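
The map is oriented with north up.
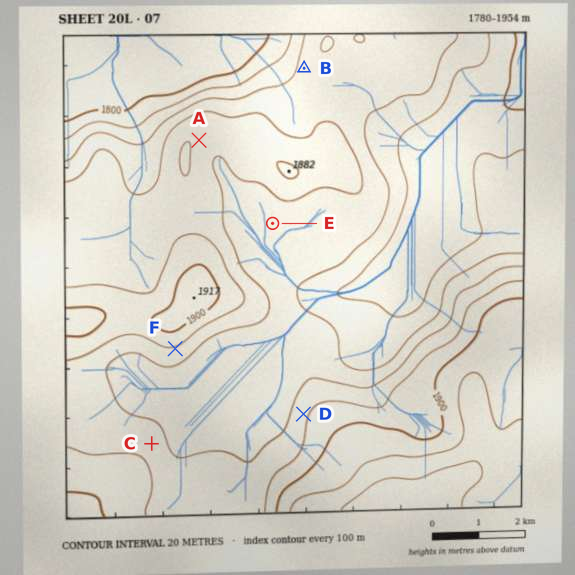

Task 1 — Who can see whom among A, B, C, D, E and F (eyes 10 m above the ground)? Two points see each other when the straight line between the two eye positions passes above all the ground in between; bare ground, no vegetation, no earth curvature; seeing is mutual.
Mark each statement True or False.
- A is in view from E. True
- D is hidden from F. False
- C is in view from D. True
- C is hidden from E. True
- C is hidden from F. False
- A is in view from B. True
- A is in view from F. False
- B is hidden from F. True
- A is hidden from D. False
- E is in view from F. False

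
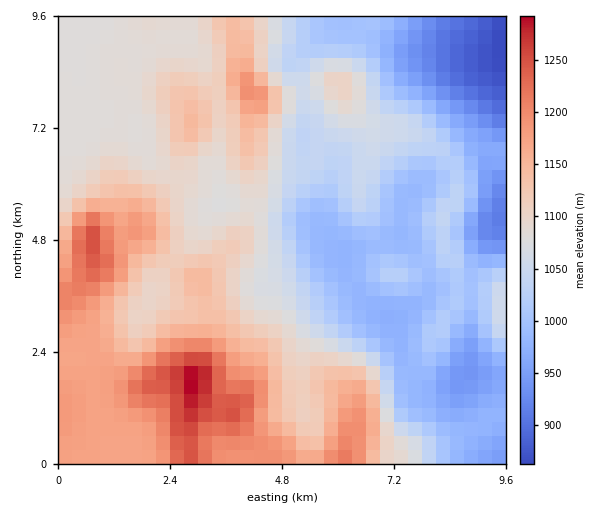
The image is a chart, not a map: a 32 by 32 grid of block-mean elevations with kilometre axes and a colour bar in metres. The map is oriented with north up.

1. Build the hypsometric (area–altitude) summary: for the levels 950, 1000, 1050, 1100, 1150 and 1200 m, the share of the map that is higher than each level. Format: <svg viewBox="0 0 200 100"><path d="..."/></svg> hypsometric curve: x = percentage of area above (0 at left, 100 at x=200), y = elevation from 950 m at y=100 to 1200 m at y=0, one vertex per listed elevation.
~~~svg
<svg viewBox="0 0 200 100"><path d="M187 100l-34-20-30-20-45-20-35-20-28-20"/></svg>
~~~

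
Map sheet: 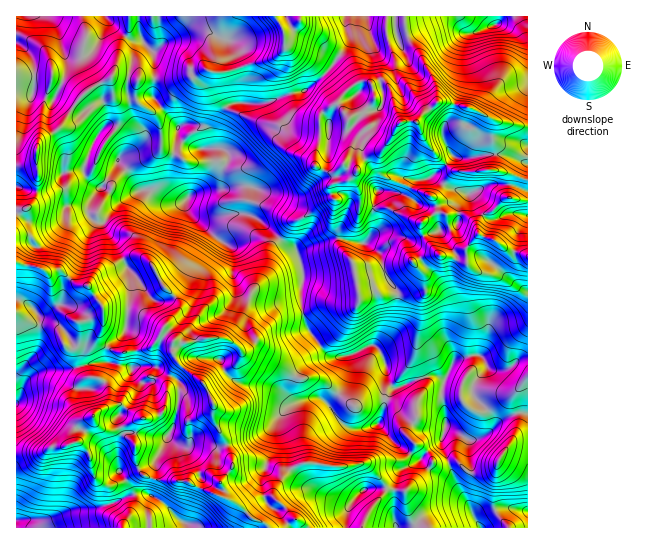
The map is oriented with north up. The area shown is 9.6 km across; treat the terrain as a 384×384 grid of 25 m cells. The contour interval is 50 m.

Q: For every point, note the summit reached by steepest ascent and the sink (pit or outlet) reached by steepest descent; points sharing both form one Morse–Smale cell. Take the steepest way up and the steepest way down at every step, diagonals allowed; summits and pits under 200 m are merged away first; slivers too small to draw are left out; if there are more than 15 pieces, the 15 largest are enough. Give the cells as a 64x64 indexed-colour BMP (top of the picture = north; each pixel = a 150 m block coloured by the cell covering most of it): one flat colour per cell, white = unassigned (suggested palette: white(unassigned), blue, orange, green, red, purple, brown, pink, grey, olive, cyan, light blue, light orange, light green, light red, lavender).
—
<image width="64" height="64" href="data:image/bmp;base64,Qk12CAAAAAAAAHYAAAAoAAAAQAAAAEAAAAABAAQAAAAAAAAIAAATCwAAEwsAABAAAAAAAAAA////ALR3HwAOf/8ALKAsACgn1gC9Z5QAS1aMAMJ34wB/f38AIr28AM++FwDox64AeLv/AIrfmACWmP8A1bDFALu7u7u7u7u7u7u7u7u7u7IiIiIiIiIiIiIRERERERERiIiLu7u7u7u7u7u7u7uyIiIiIiIiIiIiIiERERERERGIiIiIiLu7u7u7u7u7uyIiIiIiIiIiIiIiIiEREREREYiIiIiIiIu7u7u7u7uyIiIiIiIiIiIiIiIiIiIRERERiIiIiIiIiIiLu7u7IiIiIiIiIiIiIiIiIiIiIhERERGIiIiIiIiIiIu7uyIiIiIiIiIiIiIiIiIiIiIhEREREYiIiIiIiIiIAiIiIiIiIiIiIiIiIiIiIiIiIRERERERiIiIiIiIiIACIiIiIiIiIiIiIiIiIiIiIiIRERERERGIiIiIiIiIgAAiIiIiIiIiIiIiIiIiIiIiEREREREREf+IiIiIiIiAACIiIiIiIiIiIiIiIiIiIiERERERERER////+IiIiIAAAiIiIiIiIiIiIiIiIiIiERERERERERH////wiIiIgAACIiIiIiIiIiIiIiIiIiEREREREREREf////AIgAiAAAAiIiIiIiIiIiIiIhEiERERERERERER/////wAAAAAAACIiIiIiIiIiIiIRERERERERERERERH/////AAAAAAAAIiIiIiIiIiIiIhEREREREREREREREf////8AAAAAAAAiIiIiIiIiIiIhERERERERERERERER/////wAAAAAAACIiIiIiIiIiIiIREREREREREREREREP///wAAAAAAAAIiIiIiIiIiIiIiEREREREREREREREQ///wAAAAAJkAAiIiIiIiIiIiIiIRERFEQRERERERERAAAAAJmZAAmQmSIiIiIiIiIiIiIiERFEREREEREREREAAAAAmZkJmZmZIiIiIiIiIiIiIiIREURERERBERREEQAAAACZmZmZmZkiIiIiIiIiIiIhERERRERERERBREREAAAACZmZ3d3ZmSIiIiIyIiIiIhERERREREREREREREQAAACZmd3d3d2ZMzIiIzMiIiIhEREREURERERERERERAAACZmZnd3d3TMzMzMzMzIiIiERERERFEREREREREREAJmZmZmd3d3d0zMzMzMzMyIiEREREREURERERERERESZmZmZmZ3d3d3dMzMzMzMzMiIRERERERFERERERERERJmZmZmZnd3d3d0zMzMzMzMzM1EREREREUREREREREREmZmZmZnd3d3d3TMzMzMzMzMzVVVVURERRERERERERESZmZmZmd3d3d3TMzMzMzMzMzNVVVVRERFERERERERERJmZmZk93d3d3TMzMzMzMzMzM1VVVVERFEREREREREREmZmZMzPd3d3dMzMzMzMzMzMzVVVVERFERERERERERESZkzMzMzPd3dMzMzMzMzMzMzNVVVUREURERERERERERDMzMzMzMz3dMzMzMzMzMzMzNVVVVRERREREREREREREMzMzMzMzMzMzMzMzMzMzMzM1VVVRERREREREREREREQzMzMzMzMzMzMzMzMzMzMzM1VVVRERRERERERERERERDMzMzMzMzMzMzMzMzMzMzM1VVVVERFEREREREREREREMzMzMzMzMzMzMzMzMzMzM1VVVVVRERREREREREREREQzMzMzMwMzMzMzMzMzMzNVVVVVVVURFERERERERERERDMzMzMwADMzMzMzVVVVVVVVVVVVVVEURERERERERERE7jMzMzAAAzMzMzVVVVVVVVVVVVVVURRERERERERERETu7jMzMwAAMzMzNVVVVVVVVVVVVVVRFERERERERERERO7u7jMzAAADMzNVVVVVVVVVVVVVVVERERRERERERERE7u7u4zAAAAMzNVVVVVVVVVVVVVVVERERERRERERERETu7u7u4AAAMzM1VVVVVVVVVVVVUVURERERERRERERERKru7u7gAAMzMzVVVVVVVVVVVVEREREREREREUREREREqq7u7uAAAzMzM1VVVVVVVVVVERERERERERERERFERBGqru7u4AAAMzMzVVBVVVVVVVEREREREREREREREREREaqu7u7uAAAzMzNQAAVVVVVVURERERERERERERERERERqqqu7u4AAzMzMwAABVVVVVURERERERERERERERERERGqqqru7u7jMzMzAAAFVVVRERERERERERERERERERERZqqqqu7u7uMzMzAAAABVERERERERERERERERERERFmZmqqqqru7u4zMAAAAAABERERERERERERERERERERZmZmaqqqqq7u4zMAAAAAAAd3d3ERERERERERERERZmZmZmZqzMyqqu7jMwAAAAAAd3d3d3cRERERERERERFmZmZmZmzMzMqqruMzAAAAAAB3d3d3d3cRERERERERFmZmZmZmbMzMyqqqo6qqAAAAAHd3d3d3d3EREREREREWZmZmZmZszMzKqqqqqqoAAAAAd3d3d3d3dxEREREREWZmZmZmZmzMzMqqqqqqqgAAAAB3d3d3d3d3cRERERERZmZmZmZmbMzMzMyqqqqqAAAAAHd3d3d3d3d3ERERERZmZmZmZmZszMzMzMqqqqzAAAAAB3d3d3d3d3cRERERZmZmZmZmZmzMzMzMzKqszMAAAAAHd3d3d3d3d3ERERFmZmZmZmZmbMzMzMzMrMzMwAAAAAd3d3d3d3d3EREREWZmZmZmZmZszMzMzMzMzMzAAAAAB3d3d3d3d3cRERERZmZmZmZmZm"/>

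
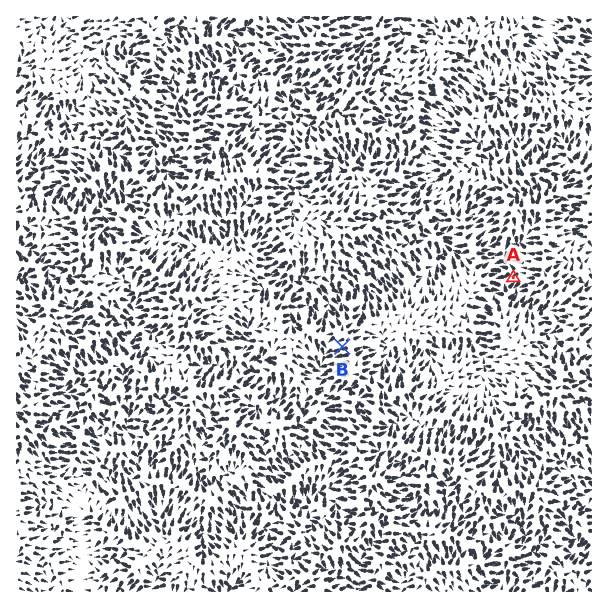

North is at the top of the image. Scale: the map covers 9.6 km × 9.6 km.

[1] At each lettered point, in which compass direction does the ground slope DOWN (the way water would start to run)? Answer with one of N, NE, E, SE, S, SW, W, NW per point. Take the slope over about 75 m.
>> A SW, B W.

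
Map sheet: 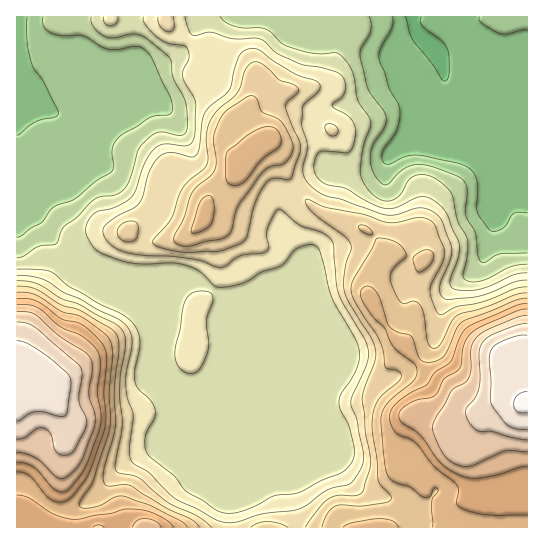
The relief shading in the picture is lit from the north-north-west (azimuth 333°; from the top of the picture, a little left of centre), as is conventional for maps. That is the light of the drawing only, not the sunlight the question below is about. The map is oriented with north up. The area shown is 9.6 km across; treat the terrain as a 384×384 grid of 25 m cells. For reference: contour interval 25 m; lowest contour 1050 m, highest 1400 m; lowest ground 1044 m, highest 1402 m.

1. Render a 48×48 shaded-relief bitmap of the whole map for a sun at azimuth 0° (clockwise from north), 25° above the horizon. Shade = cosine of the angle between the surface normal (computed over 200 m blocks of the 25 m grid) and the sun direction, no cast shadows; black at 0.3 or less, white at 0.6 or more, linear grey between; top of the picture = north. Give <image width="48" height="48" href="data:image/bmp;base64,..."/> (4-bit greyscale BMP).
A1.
<image width="48" height="48" href="data:image/bmp;base64,Qk32BAAAAAAAAHYAAAAoAAAAMAAAADAAAAABAAQAAAAAAIAEAAATCwAAEwsAABAAAAAAAAAAAAAAABEREQAiIiIAMzMzAERERABVVVUAZmZmAHd3dwCIiIgAmZmZAKqqqgC7u7sAzMzMAN3d3QDu7u4A////AHiaq8y5m97u7czM3LqZiImZmHZmVERERIiYeLy5rO7u3Lqry7qpmZqqmHZmVERERJh0JHmqvN3cuod4mZmqu8uph2VXdURFVYZBETabu7upmHZmeIiZvMuXU0VWZVVmZlQiIRSKu6qId2ZmZ3d4mrqGQ0VTIjRFVhEjMhNYq6mHZmZmZmZneJmGVFZBACI0RAE0QyJGeJh3ZmZmZmZmZ3dlVmUxIzMzMhNVVDI0Z3d2ZmZmZmZmZmZEVlMjVlRDISRVVDIkVmZmZmZmZmZmZmVFVDI1ZmVCEDNERVRFZVVmZmZmZmZmZlRWVCNWZmVCETMjRnZWdmZmZmZmZmZmZkRXd2Z3dmVDREMzVohmd3dmZmZmZmZmZmVXm6mZd3ZVZmVVVWZmeIdmZmZmZmZmZnh3m8upiIdmd4d3dlVVZ3dlVWZmZmZmZomXeaqZmYdmd3eIiGVUVnZURWZmZmZmZniYZWeaqXZmd3eJmYdURWZVRVZmZmZmZmeIU0abqGZmZneJqql1RWZmVWZmZmZmZmZVRFeamHeId4iauquoZmZ3ZmZmZmZmZmQyRnd4mZq6mZqry83LqHd3dmZmZmZmZlMRSId4ms3ty7vN3e/tuHZ3ZmZmZmZmZkECaIh4m+//7e3u7//cl2ZndlVmZmZmZSAVeHd4ve/////+7+uYdmZ3h2VVZmZmZCJXh3d4re/////tzKhmZmZnh1REVWZmZEaId2ZVi83u///bmGVVVERVVDNERFVmVWiHZmZDR5vM3tuphlRDIhERESNEQ0VmVWiHZmZTNGiazKmIZVQhAAAAACIjNERFVWeHZmZmVWeZq5mYZVQxI0MQABEjRVQzRFVnd3d4h2eJmYiYd2VVVmd2QiNEVmVCIjRXmYeImYeId3eIiYeZl2eIdUVVVlVDI1ebzLqpmZiHd3d4mZqruWZ4hmZVVWVEaKve7cy7l3d3d3d4iaqruXZ4iHVERVVXm7zd3Lu6hmZ3d3d4iJqqqHZomYVDNERpu7qqqZmZh2Znd3d3d4mIiIZoqpZCIiR5mZiJmZmaqYdnd3Znd3d3eJhnmoZUISNXd2Z4mqu7updmd3ZmZ3dmaJqZmGZ2MiNFVERWeazLqpd2Z2ZmZmd3eKvMpleIZEVVQzRUVomZiHd2ZmZmZmd4iZvLlmeJh3iGREVTNWd3d2ZmZmd3Zmd4mZqod4domqmGZ3dlRWZmZmZmZmd2Zmd3iJmGaKl3iqhmeZiHdmZmZmZmZmdmZmZnd4hlV6yoeIZVZ3eIh2ZmZmZmZnZmZmZmZ3ZTRpu5d3VURVaIh3ZmZmZmZnZmZmZmZlVDRniId3iIdmd3d3d3ZmZmZmVmZmZmZVVVd2d4iJu6qZh3d3d3ZmZmZmVmZlVUVVRXdmZ5qru7qph3d3d3ZmZVZmVVVVQzNDI1ZmaKu7uqqYdlZmd2ZmZVVWVUNEIRIhEUd3iru6qZmHZVVWdlVVVURGZTMzIiIiI1eJqruph3eIZlVWZVVVRERGZUM0MzMzRWeJqquodmZ4dmVXZVVURFVQ=="/>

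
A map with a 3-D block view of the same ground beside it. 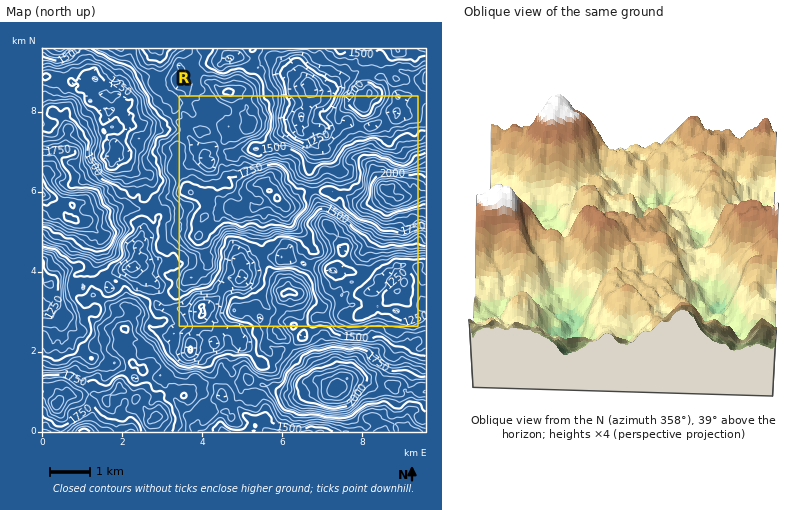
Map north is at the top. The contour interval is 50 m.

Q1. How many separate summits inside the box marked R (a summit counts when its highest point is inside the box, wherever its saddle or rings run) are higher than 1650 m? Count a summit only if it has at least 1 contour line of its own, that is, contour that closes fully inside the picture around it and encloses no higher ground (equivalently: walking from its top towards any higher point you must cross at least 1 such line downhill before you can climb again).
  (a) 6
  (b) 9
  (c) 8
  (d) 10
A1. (c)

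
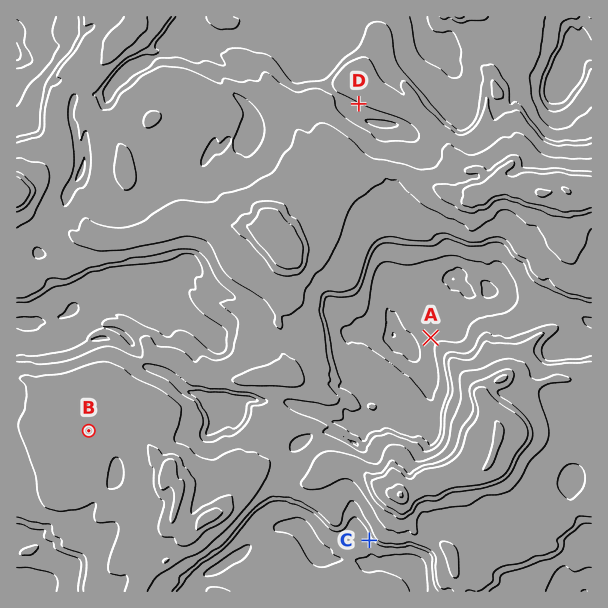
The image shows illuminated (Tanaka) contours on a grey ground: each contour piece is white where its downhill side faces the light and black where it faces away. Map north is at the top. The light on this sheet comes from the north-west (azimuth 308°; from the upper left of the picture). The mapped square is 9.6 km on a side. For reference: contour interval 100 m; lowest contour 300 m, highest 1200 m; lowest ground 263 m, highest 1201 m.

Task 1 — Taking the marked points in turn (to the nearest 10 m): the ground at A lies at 420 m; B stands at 890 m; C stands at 580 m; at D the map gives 690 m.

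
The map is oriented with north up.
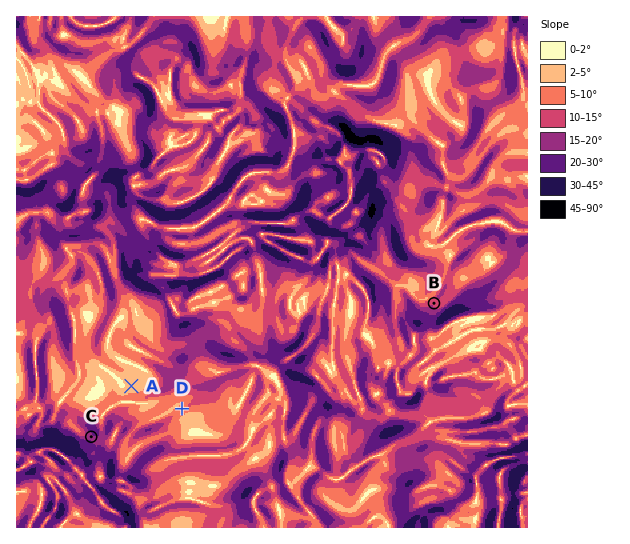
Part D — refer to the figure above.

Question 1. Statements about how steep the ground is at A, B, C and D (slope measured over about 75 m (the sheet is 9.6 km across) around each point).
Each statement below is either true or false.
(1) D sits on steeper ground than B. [false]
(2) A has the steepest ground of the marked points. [false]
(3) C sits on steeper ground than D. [true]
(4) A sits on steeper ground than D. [false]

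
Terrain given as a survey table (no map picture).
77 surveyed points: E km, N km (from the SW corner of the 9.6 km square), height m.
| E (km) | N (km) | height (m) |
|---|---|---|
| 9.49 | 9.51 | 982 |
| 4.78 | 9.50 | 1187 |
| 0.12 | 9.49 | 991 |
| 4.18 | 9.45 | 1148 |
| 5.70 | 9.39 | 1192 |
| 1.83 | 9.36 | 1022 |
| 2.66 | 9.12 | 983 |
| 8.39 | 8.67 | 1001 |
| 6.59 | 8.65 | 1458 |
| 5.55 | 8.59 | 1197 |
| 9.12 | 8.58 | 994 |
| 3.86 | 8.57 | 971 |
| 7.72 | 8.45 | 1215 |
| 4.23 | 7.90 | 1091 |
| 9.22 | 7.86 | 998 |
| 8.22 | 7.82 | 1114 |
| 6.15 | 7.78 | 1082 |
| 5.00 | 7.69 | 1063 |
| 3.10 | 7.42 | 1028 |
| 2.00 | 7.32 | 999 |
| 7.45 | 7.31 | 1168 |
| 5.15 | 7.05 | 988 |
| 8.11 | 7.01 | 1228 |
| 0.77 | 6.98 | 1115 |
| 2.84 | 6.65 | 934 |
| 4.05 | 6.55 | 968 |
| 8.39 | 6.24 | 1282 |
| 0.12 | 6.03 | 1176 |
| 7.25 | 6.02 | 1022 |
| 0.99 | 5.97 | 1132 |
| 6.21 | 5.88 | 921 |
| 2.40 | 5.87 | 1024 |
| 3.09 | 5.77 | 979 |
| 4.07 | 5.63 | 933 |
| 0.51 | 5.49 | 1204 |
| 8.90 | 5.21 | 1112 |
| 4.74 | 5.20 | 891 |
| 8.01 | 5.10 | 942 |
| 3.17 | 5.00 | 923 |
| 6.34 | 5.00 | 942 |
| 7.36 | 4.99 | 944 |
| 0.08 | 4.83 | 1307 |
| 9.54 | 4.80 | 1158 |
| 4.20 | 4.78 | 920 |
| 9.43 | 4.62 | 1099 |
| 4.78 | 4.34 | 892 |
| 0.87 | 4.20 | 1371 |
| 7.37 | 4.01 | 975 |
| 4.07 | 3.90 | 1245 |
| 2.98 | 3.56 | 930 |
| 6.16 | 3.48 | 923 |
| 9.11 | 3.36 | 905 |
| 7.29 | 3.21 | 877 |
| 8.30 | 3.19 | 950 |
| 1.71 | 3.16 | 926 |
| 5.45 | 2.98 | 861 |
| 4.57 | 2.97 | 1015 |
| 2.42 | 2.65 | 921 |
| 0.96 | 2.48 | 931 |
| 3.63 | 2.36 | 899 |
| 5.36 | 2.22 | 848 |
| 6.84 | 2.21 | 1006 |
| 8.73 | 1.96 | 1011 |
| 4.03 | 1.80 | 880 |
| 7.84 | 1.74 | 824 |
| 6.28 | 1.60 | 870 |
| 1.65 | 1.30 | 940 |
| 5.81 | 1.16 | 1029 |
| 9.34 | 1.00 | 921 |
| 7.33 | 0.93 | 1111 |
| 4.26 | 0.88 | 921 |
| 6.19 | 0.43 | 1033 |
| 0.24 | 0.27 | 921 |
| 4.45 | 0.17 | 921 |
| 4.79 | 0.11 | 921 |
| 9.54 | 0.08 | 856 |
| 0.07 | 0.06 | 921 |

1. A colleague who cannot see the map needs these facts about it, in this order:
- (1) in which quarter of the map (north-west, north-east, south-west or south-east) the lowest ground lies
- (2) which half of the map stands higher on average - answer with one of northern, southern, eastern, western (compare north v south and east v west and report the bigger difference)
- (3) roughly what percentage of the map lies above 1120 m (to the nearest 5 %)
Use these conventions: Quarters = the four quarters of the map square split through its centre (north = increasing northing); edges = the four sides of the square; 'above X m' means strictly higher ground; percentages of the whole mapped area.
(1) The lowest ground is in the south-east quarter.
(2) Taken as a whole, the northern half is higher than the southern.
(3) Roughly 20 % of the ground is higher than 1120 m.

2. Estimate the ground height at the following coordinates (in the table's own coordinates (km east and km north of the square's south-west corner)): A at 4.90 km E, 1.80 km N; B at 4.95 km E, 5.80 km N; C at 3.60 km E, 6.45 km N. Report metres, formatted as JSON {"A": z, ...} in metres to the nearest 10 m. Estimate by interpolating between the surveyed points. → {"A": 840, "B": 930, "C": 970}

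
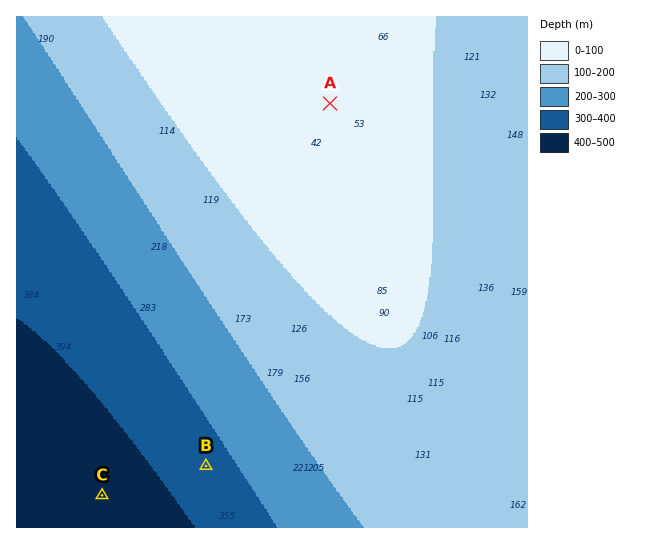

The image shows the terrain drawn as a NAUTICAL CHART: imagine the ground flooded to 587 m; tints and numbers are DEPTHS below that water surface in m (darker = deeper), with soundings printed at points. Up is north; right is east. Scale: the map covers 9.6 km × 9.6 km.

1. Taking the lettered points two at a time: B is higher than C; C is lower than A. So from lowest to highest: C B A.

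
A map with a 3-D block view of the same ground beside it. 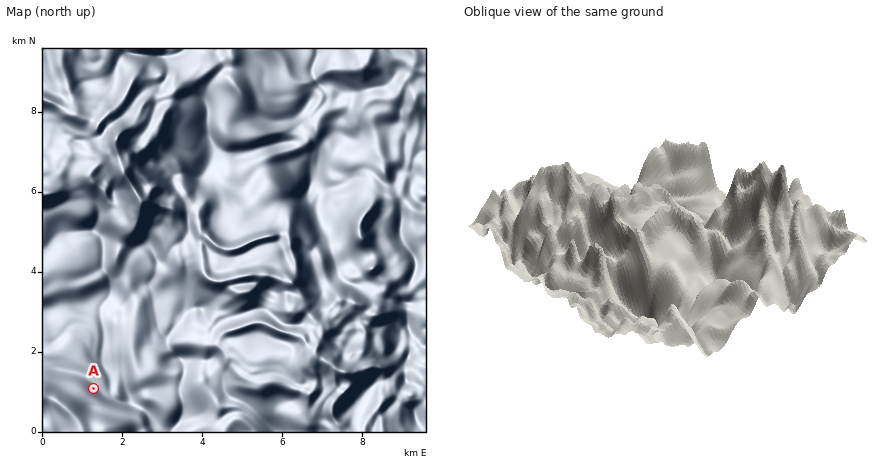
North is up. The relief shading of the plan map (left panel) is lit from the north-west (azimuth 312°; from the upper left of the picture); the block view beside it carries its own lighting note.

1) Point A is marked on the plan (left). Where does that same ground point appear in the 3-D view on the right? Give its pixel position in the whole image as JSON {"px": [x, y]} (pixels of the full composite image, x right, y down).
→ {"px": [679, 193]}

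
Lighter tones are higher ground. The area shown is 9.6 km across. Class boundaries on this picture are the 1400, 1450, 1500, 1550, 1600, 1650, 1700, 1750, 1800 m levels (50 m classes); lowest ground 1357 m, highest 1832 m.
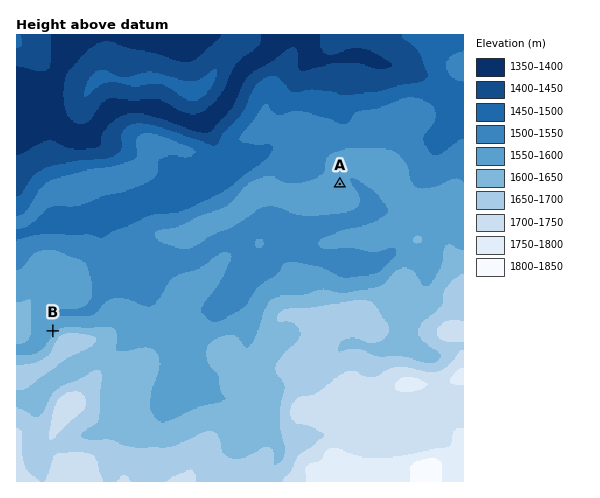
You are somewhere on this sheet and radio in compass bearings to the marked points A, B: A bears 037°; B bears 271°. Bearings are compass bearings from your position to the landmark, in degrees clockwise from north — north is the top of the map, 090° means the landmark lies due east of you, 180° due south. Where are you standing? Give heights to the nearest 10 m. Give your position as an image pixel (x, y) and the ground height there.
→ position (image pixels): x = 227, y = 334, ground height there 1600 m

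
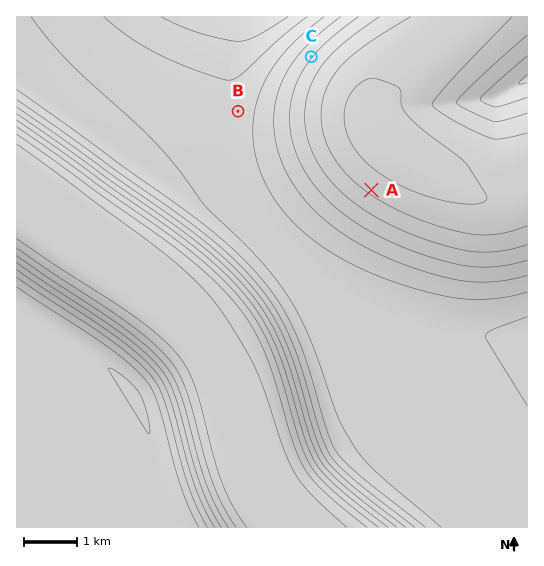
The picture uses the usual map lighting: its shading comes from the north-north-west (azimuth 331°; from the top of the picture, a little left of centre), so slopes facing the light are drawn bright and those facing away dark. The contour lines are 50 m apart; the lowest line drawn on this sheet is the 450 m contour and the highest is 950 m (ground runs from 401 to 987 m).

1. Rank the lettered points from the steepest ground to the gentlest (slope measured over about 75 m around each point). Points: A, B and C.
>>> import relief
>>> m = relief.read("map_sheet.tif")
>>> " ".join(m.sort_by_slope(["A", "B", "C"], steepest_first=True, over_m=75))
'C A B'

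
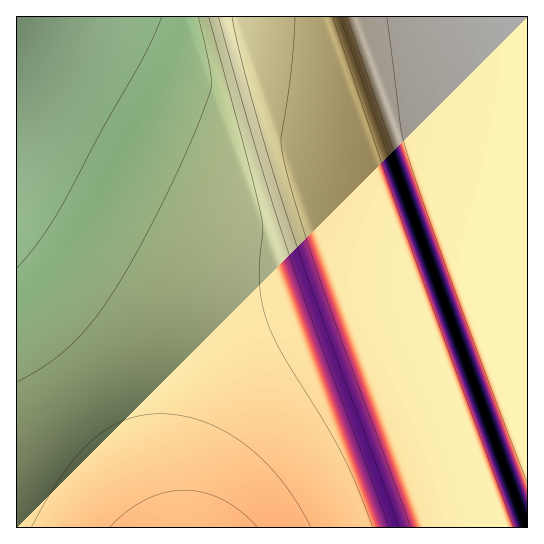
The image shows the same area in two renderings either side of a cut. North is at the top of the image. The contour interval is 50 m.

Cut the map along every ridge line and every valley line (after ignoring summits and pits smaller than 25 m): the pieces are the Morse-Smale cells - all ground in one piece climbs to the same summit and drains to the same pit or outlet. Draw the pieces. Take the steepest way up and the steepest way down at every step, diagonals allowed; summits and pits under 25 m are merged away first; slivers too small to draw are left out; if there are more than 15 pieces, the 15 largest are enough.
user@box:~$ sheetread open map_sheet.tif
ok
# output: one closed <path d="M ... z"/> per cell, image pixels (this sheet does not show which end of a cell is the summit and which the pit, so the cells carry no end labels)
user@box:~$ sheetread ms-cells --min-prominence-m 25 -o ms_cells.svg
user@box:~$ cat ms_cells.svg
<path d="M527 16l-510 0-1 430 39-33 55-38 32-19 36-17 59-22 54-13 39-15 84-17 63-23 49-22 2-2z"/><path d="M527 225l-50 24-63 23-84 17-39 15-36 8-50 16-39 16-36 19-48 30-33 26-33 28 0 80 511 1z"/>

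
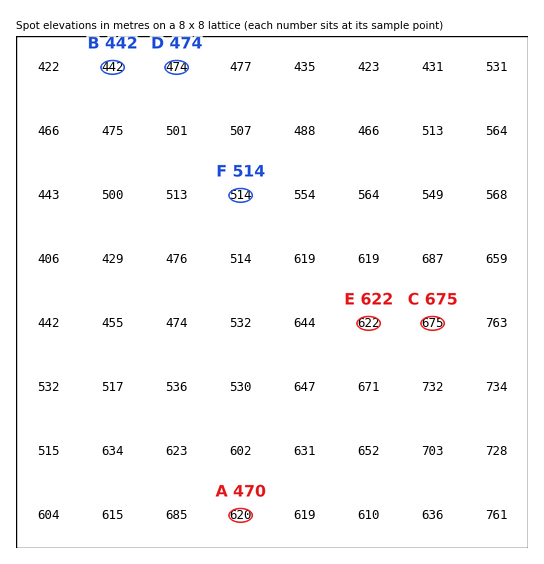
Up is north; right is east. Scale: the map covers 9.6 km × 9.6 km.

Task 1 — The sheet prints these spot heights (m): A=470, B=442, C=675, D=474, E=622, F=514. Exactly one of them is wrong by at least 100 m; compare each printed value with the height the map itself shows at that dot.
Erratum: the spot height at A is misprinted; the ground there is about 620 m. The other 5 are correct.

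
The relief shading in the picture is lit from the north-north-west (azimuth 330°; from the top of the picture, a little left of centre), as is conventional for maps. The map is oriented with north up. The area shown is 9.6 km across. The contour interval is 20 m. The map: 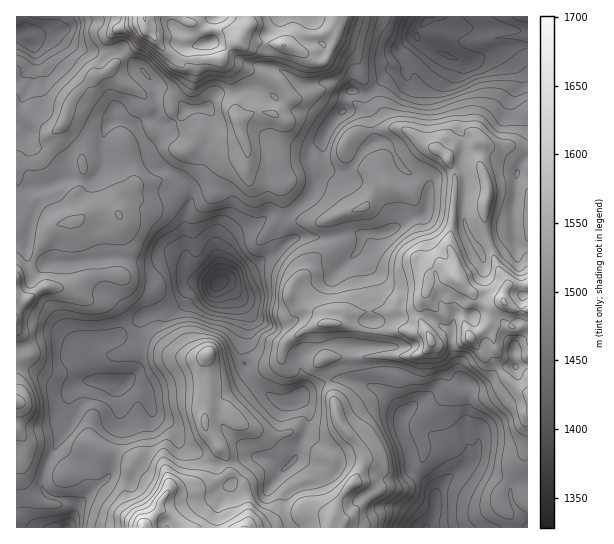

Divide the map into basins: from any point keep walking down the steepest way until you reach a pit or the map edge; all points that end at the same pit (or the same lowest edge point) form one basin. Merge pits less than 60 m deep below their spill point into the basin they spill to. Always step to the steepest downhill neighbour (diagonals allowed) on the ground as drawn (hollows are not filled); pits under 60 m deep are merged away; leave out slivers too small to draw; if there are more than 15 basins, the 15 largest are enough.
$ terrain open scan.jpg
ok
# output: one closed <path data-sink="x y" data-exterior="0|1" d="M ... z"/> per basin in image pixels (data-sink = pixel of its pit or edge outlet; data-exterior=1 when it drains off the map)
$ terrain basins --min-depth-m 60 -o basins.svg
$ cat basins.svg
<path data-sink="218 283" data-exterior="0" d="M335 16l-190 0 0 5-2 2-26 6-6 6-2 12 6 15-2 4-8 7-14 6-18 18-10 28-8 9 0 8-6 11-10 8-17 3-6 3 0 262 9 13 0 15 8 6 18 5 12 7 16-3 12-7 5-4 3-12 31 11 17 16 21 10 0 5-8 12-1 7-15 16 1 2 185 0 6-23 5-10 15-16 7-14 0-8-6-14-18-22-18-60 6-4 87-1 12-5 5-6 0-7-11-19 0-16 7-12 1-14 10-10 7 0 27 26 0 6-8 10 0 13 5 15 12-5 5-5 7 10 3 12-1 10 2 8 20 21 11 5-1-244-16-4-21 2-11-6-9 7-15-1-7 7-1 5-8-8-17-8-11-10-10-5-15 0-29 5-12 10 0 8 25 17 15 17-6 2-6 6-10 15-13 3-32 12-19-3-6-4-8-11-4-19-4-4-8-19-21-8-11-34 17-9 21 3 10-9 6-9-12-16-17-8-35-10-6-5 7-9 14-13 17 7 22 1 13 4 20 13 7 2 8-9 6-13 1-7-3-9z"/><path data-sink="426 22" data-exterior="0" d="M527 16l-190 0-4 9 3 9-3 11-6 13-6 5-7-2-9-8-19-8-27-2-18-7-2 5-6 2-12 15 6 5 35 10 17 8 12 16-6 9-10 9-21-3-17 9 11 34 21 8 8 19 4 4 4 19 8 11 6 4 19 3 32-12 13-3 10-15 6-6 6-2-15-17-25-17 0-8 12-10 29-5 15 0 10 5 11 10 17 8 8 8 1-5 7-7 15 1 9-7 11 6 21-2 16 4z"/><path data-sink="426 527" data-exterior="1" d="M445 267l-7 0-9 7-2 17-7 12 0 16 11 19 0 7-5 6-12 5-87 1-6 4 18 60 18 22 6 14 0 8-7 14-15 16-5 10-5 17 0 6 197-1 0-133-11-6-20-21-2-8 1-10-3-12-7-10-5 5-12 5-5-15 0-13 8-10 0-6z"/><path data-sink="26 31" data-exterior="0" d="M143 16l-127 1 1 150 22-6 10-8 6-11 0-8 8-9 10-28 18-18 14-6 8-7 2-4-6-15 2-12 6-6 26-6 2-2z"/><path data-sink="66 527" data-exterior="1" d="M17 429l0 99 126 0 16-18 1-7 8-12-1-6-20-9-17-16-31-11-3 12-9 7-12 5-12 2-12-7-18-5-8-6 0-15z"/>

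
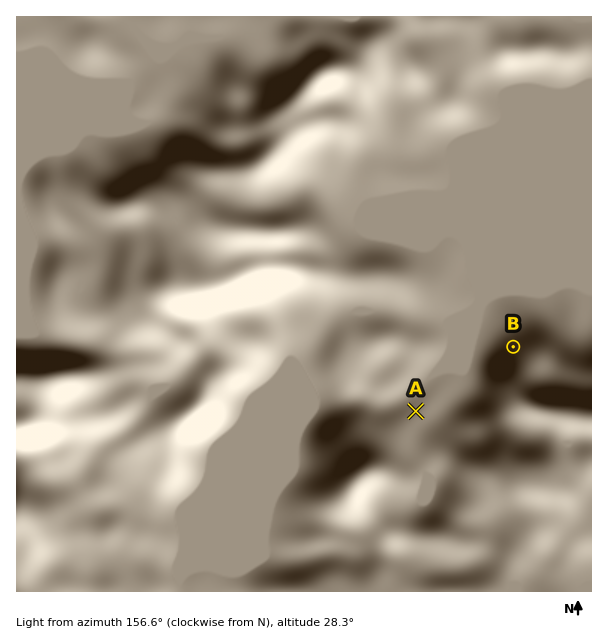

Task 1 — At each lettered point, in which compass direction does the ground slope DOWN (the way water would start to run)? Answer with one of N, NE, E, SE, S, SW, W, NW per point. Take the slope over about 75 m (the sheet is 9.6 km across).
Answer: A NW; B NW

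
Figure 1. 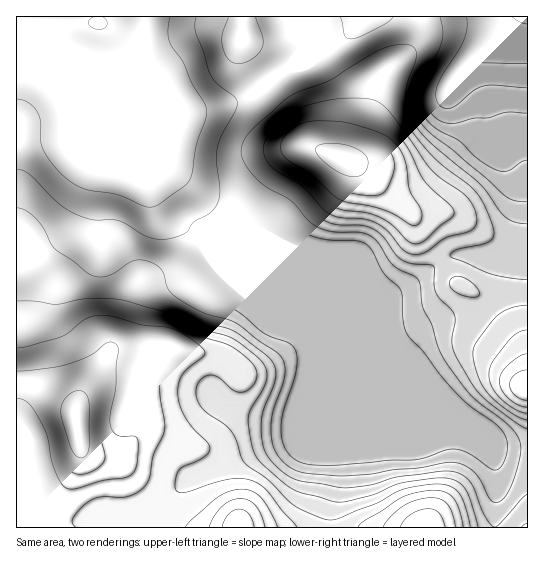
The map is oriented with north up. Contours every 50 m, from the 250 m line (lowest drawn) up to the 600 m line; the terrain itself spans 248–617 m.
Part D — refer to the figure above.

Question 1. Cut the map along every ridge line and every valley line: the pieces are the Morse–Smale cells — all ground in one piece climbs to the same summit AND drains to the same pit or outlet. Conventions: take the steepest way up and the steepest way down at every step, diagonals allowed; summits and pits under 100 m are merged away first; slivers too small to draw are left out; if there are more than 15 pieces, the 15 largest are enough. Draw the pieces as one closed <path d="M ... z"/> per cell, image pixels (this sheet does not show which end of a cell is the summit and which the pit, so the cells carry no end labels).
<path d="M361 16l-345 1 1 511 511-1-1-78-20 0-12-2-17-15-25-13-84-35-50-50-4-9-9-9-52-23-54-54-3-6-24-14-16-18-9-23-4-35 1-88 30 57 30-3 32-8 17-8 25-20 14-8 21-8 4-5 27-15 11-11z"/><path d="M527 16l-165 0-6 10-11 11-27 15-4 5-21 8-14 8-25 20-27 11-38 8-14-1-30-56-1 88 4 35 5 15 10 16 10 10 20 13 32 11 145 61 5 0 39-21 35-27 20-1 16 4 24 0 19-14z"/><path d="M201 233l-2 1 1 5 54 54 52 23 9 9 4 9 54 53 80 32 25 13 17 15 12 2 21 0-1-204-18 14-24 0-16-4-20 1-35 27-39 21-5 0z"/>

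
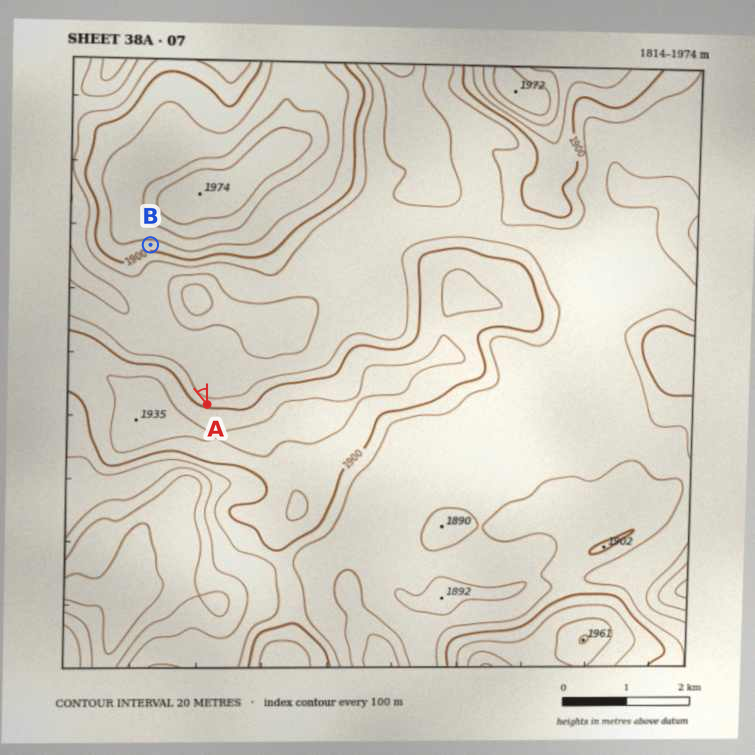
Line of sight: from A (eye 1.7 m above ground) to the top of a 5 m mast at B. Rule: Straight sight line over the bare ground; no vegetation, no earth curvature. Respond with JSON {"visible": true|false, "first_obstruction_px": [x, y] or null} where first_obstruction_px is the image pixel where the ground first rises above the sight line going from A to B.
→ {"visible": true, "first_obstruction_px": null}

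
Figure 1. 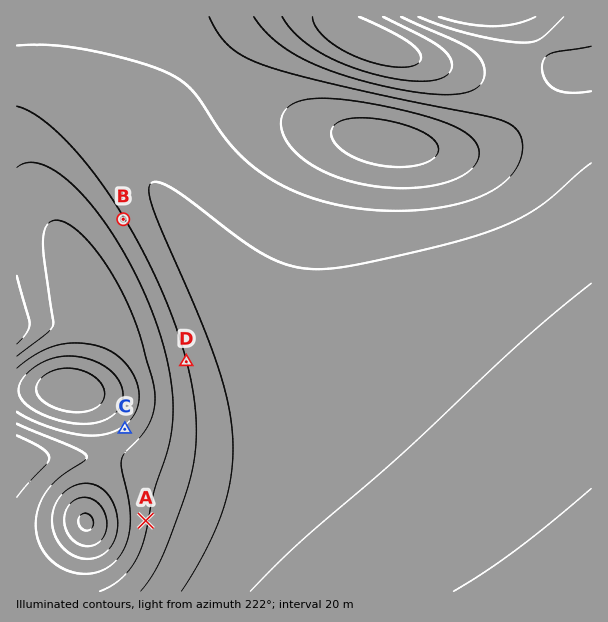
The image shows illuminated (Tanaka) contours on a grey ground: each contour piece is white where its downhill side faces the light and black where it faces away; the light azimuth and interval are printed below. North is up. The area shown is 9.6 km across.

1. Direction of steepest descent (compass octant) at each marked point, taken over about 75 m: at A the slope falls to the E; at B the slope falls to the NE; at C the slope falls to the SE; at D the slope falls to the E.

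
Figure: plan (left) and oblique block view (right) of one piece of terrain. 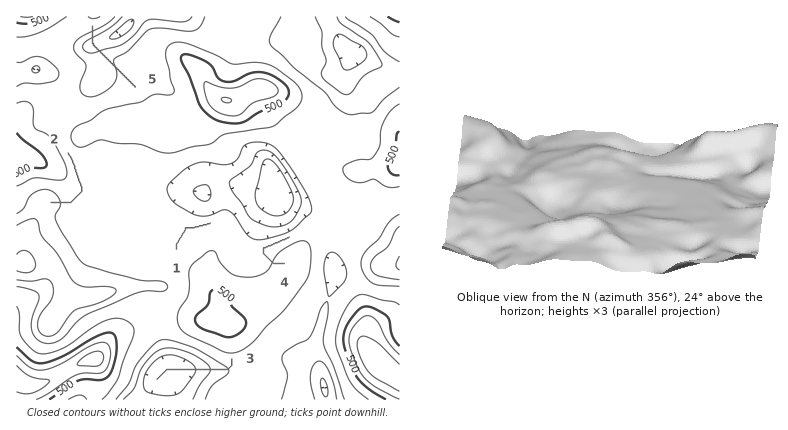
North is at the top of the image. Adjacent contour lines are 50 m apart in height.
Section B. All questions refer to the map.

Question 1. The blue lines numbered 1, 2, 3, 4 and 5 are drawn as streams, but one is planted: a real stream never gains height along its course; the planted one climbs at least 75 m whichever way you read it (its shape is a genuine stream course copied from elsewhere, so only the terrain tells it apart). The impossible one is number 5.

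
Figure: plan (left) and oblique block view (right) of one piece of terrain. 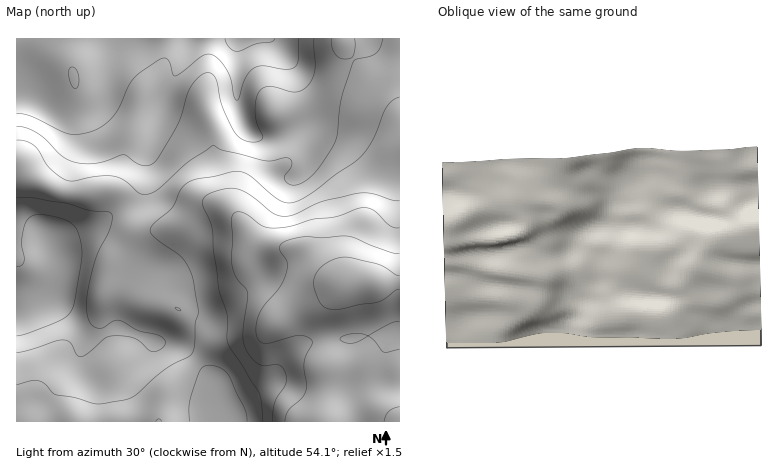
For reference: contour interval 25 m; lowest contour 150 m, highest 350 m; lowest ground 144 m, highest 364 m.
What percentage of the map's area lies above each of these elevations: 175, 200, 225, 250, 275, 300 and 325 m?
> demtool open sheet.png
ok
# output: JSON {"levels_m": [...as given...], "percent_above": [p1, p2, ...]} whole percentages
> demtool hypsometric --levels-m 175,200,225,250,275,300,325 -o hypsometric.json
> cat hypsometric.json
{"levels_m": [175, 200, 225, 250, 275, 300, 325], "percent_above": [90, 78, 63, 39, 26, 20, 13]}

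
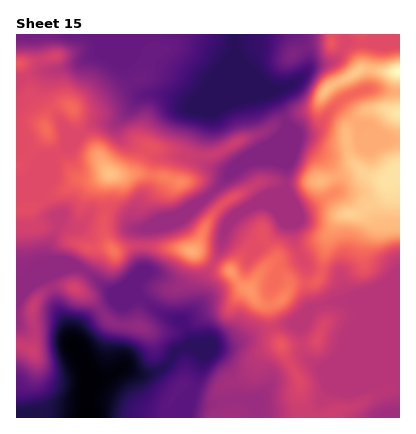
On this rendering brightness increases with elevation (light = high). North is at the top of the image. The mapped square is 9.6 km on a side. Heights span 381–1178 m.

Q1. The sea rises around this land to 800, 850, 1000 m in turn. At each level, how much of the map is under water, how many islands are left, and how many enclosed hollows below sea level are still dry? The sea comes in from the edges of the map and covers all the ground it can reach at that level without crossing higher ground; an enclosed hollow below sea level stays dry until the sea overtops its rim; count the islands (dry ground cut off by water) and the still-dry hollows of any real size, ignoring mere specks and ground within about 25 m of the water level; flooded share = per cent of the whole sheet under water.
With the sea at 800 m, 56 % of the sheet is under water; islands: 1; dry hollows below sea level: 0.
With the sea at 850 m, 68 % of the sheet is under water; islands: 2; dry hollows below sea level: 0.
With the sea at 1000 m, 91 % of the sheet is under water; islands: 2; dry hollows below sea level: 0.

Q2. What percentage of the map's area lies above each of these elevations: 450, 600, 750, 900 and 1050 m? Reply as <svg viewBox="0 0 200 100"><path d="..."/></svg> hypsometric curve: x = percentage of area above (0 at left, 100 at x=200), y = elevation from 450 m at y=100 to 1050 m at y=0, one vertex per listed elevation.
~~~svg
<svg viewBox="0 0 200 100"><path d="M193 100l-28-25-49-25-79-25-27-25"/></svg>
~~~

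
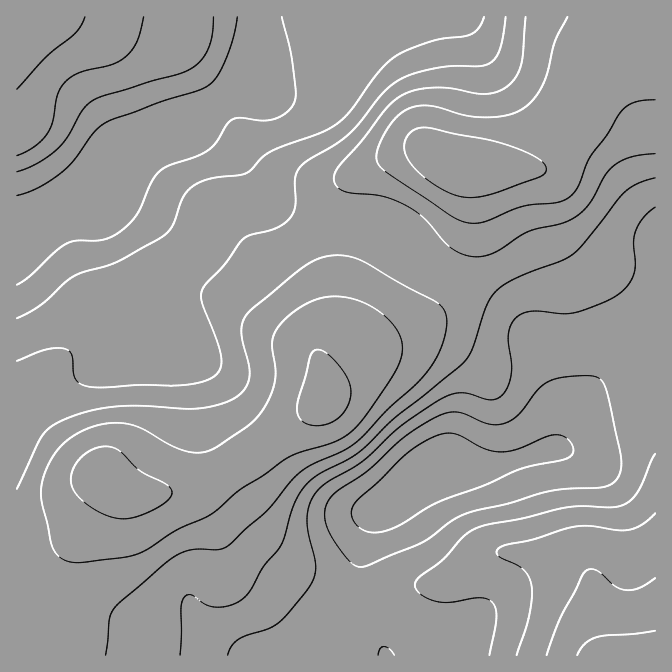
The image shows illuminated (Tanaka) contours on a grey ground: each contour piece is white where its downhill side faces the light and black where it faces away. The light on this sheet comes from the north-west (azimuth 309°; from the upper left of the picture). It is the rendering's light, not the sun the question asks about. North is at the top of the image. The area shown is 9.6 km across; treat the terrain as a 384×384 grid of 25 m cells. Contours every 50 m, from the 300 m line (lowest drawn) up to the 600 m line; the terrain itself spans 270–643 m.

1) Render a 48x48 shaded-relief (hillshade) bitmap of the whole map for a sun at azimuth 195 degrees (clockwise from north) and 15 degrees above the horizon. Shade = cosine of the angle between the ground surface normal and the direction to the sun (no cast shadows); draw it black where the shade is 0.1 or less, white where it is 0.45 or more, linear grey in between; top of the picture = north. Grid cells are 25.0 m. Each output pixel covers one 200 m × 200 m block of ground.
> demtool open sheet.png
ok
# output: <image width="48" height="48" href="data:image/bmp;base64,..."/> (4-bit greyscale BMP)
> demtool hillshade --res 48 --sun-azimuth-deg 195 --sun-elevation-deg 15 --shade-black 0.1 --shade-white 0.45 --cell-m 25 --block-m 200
<image width="48" height="48" href="data:image/bmp;base64,Qk32BAAAAAAAAHYAAAAoAAAAMAAAADAAAAABAAQAAAAAAIAEAAATCwAAEwsAABAAAAAAAAAAAAAAABEREQAiIiIAMzMzAERERABVVVUAZmZmAHd3dwCIiIgAmZmZAKqqqgC7u7sAzMzMAN3d3QDu7u4A////AGZmZnd2Zmd4mZh2ZVVniIh3d3ZmZlRERGZmZnd2Zmd4mph3ZVZ4iIiHd3ZmZlRDRFVWZnd2ZmeJqpmHZmZ4mZmIiHd3ZVQzM1Zmd3d3ZniZqZiId2eJmZmZmId3ZlVERGd4iIiHd3iZmIiIh3eIiZmZmZiHdmVVVYiZmZmZiJmZiIiId2Znd3eJqqmId2ZVVYmaqqu6qqqpiIiHZVVUREVomqmId2ZVVYmZqru7u7upiIh2RDMzIzRWeId2ZVREVYiJmqq7u7upiJh1MzMyIjNERERERDMzRXiJmZmaq7upmZhlQzMzMzMyEREiIiEiNHiZmZiJmqqpmZh2VVVVVEMhAAAREQASNXiZmYiIiJmZmZmIiJiHZUMhERERAAASRWeIiId2ZmZ4mZmqvMupdlRDMzIhEAEkVmZ3d3dlRERWiJms3/7Kl2ZmZVQzIiRWZmZVVmVEMzRWd4m87//cqYh4iHZlVVZ4dnZEMzMzM0RVZnms7/7dy6mZqqmHd3iYdoZCIREiM0RFVnirzd3d3cu7zLqYiImYdnZCEAABIzRERWeaqqu83u3d3cqZmZmIZWZDEAAAEiIzNFd4iImr3u7t3LqZmZmHZWVUMhABERIjRWZ3d2eJvN3dypiJmZiHZlZmVEMiESI0Vnd3ZlZomrzLqHeJmZh3d1ZmZmVEMzRWiIiHZVVniJqqh2Z4mZiHd1VmZ3ZlVWZ5mZiHZVVmd3iYdmZ4mZiId0VWZ3d3d4iZmYd2VVVmZmd4dmZ4mZmYiERVZ3iIiZmph2ZVRFVlVVZ3d3eImZmYiDRFZniJmZmYdlRERFVUREVmd4iZmYiIiDRFVmeImZiHZVRERERDM0VWeJmqmZiIiERERFVnd3dmVVVEREMzM0VmeZqqmZmIh1REMzNFVmZmZVVERDMzNFZ4iaqqmZiHd2VUMiIzRVZmZlVURDMzRWeJqqqpmYh2ZnZlQzMzNFZ3ZlVVVEREVnmqqqmaqYd2Zod2VURDRWd3ZlVVVVVWeJq7uqqqqph3doh3ZmVVVnd3ZVVmZ3d4mszMu6u7y6mIh4h3ZmZmZmZlVFVniJmqze7cy7zMy6mZmZh3ZVVmZmVERFZ4iaq83u7cy8zMupiZqrqYZVVWZUMzRWd3eJq83u3LqqqqmIiau9y5hmZmVDIzRWZlVWibzLqYd3d3d3iavNy6mHd2UzM0VVQzIjV5qYdURERFVnmqq6qqmZmHVERVVDMiESNGd1QhESNFZ4iZmYiIiaqod2ZmVDMzIiI0RDEQASNFZ3iImXZ3iau6qpmGVERVRDMyIRAAASNWZ3d4mXZniru7u7qWVFZmZlQyEAABESRWZmZ4mYd4mru7zMuXVWd3d2VCEAAREjRWZmd4iIiJqru7u7uYZmeIiHZTIAARI0Vmdnd3d4iZqqmZqqqYd3iIiIdlMiESJFd3d3d3d3iZmYiIiIiHeIiIiId1RDMjNWeHdmd3d3iJmHd3d3dmeImIiId2VURERniHZmZmd3eIh3d3d3ZmeImIiIdmVVVVVniHZmZmdw=="/>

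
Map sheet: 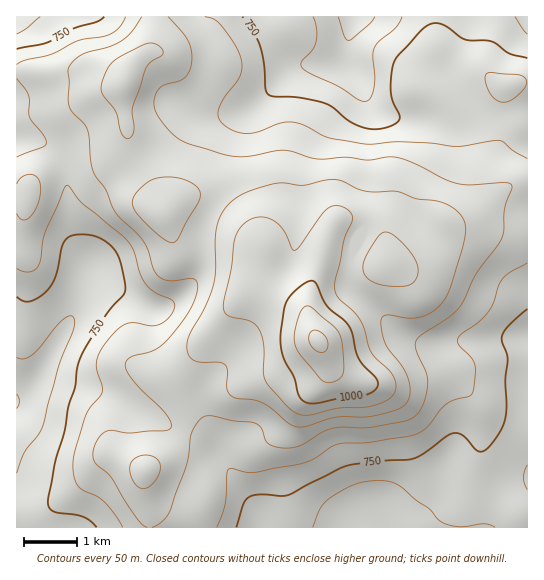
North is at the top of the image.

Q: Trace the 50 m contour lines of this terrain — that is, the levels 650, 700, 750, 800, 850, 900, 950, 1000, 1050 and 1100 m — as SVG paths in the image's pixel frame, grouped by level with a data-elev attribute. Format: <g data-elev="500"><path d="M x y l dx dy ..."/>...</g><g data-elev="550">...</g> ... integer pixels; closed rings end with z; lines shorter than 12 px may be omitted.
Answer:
<g data-elev="650"><path d="M17 394l2 7-2 7"/><path d="M375 17l-6 8-20 16-4-4-7-20"/></g><g data-elev="700"><path d="M313 527l8-19 9-10 24-13 12-3 13-2 12 2 9 4 15 14 14 9 9 10 7 5 16 3 24-3 10 3"/><path d="M527 490l-4-12 4-13"/><path d="M17 357l6 2 8-4 8-7 23-28 8-4 4 2 0 11-15 37-16 60-5 9-14 18-7 20"/><path d="M527 34l-12-17"/><path d="M40 17l-14 12-9 5"/><path d="M402 17l-6 10-16 14-5 6-2 8 2 20-1 13-4 10-5 3-7-2-19-12-28-13-9-7-1-5 11-12 4-8 1-13-4-12"/></g><g data-elev="750"><path d="M236 527l7-23 7-7 9-3 23 2 7-1 57-29 33-5 35-3 12-6 21-16 7-3 9 3 15 15 4 1 4-2 14-19 6-16-1-36 3-20-6-17 0-7 8-10 17-16"/><path d="M17 297l6 4 7 0 9-4 8-7 9-15 7-32 3-4 5-3 15-1 14 3 13 9 6 12 6 22 0 10-22 28-17 28-7 14-4 26-6 19-4 24-10 31-7 40 1 6 4 4 30 6 7 4 7 6"/><path d="M527 58l-17-4-19-13-25-1-23-15-6-2-7 1-11 8-21 24-4 7-3 14 0 16 2 9 7 13-1 6-5 4-8 3-17 1-18-7-18-15-8-4-27-6-25-1-5-2-3-5-1-24-4-19-4-9-13-20"/><path d="M104 17l-8 5-25 7-24 13-30 7"/></g><g data-elev="800"><path d="M217 527l8-21 2-32 2-5 18 3 11 0 48-10 32-18 32-2 44-7 13-8 14-18 6-6 7-3 17-5 3-9 1-21-4-7-12-13-1-7 5-5 16-12 9-8 5-8 5-19 5-8 7-6 17-9"/><path d="M17 268l6 3 6 1 5-2 4-4 3-7 4-26 20-46 2-2 15 18 46 39 6 11 7 22 6 11 10 7 14 6 3 4 0 6-2 5-10 9-9 3-19-3-8 1-10 7-13 15-5 9-2 10 6 21 0 5-16 23-12 39-1 17 4 15 6 5 14 6 6 5 12 14 8 12"/><path d="M527 159l-13-8-11-9-4-2-41 6-28-3-28-1-36 2-37-6-26-13-13-3-11 1-26 10-11 0-9-3-12-8-2-4-1-5 5-14 17-22 2-8-1-10-6-14-14-20-7-6-9-2"/><path d="M501 102l9-1 12-10 5-8-2-5-8-4-26-2-5 2-1 7 4 10 5 7z"/><path d="M17 78l12 17 1 23 13 16 3 8 0 3-4 2-25 10"/><path d="M126 17l-7 10-9 7-31 6-26 14-28 6-8 5"/></g><g data-elev="850"><path d="M152 527l10-5 8-11 17-46 5-32 6-11 6-5 7-1 22 5 22 2 7 6 3 10 3 4 7 4 11 1 15-3 20-12 10-4 10-2 33 0 31-6 11-6 8-13 4-20-2-11-10-21 0-9 7-7 28-19 11-12 14-29 26-36 2-8 1-23 7-20-2-4-4 0-36 2-15-2-13-5-28-15-19-6-8 0-18 3-23-3-27 2-36-9-33 6-13 1-15-3-39-12-9-7-9-10-8-11-3-8 1-9 4-8 6-4 13-4 6-3 5-5 3-10-1-12-3-10-20-24"/><path d="M17 214l5 6 4 0 4-3 8-13 3-15-2-10-6-4-10 1-6 8"/><path d="M142 17l-10 14-10 10-13 6-24 6-13 9-4 8 1 12-1 17 3 12 13 12 4 7 3 32 3 12 12 16 10 23 22 21 7 9 10 30 6 5 5 2 8 1 17-3 4 2 2 3 0 11-6 13-8 14-14 17-12 11-26 8-3 2-3 4 1 6 4 8 11 12 24 24 6 9 0 5-6 4-34 2-24-2-8 6-6 13 0 7 2 6 15 13 25 40 7 8 5 3"/></g><g data-elev="900"><path d="M143 489l4-1 6-5 5-6 2-7-2-9-8-6-7 0-6 2-5 4-2 5 0 7 3 8 5 6z"/><path d="M294 426l11 1 33-10 25 0 12-1 22-6 9-7 4-10-2-14-5-12-18-24-3-13-1-11 2-3 4-1 22 3 13-1 13-7 10-11 7-17 10-33 3-16-2-14-9-10-13-7-24-3-19-7-24 0-11-1-21-10-9-2-30 6-21-2-13 2-28 10-10 7-6 7-6 10-3 12 0 39-3 15-8 22-16 30-2 8 1 8 3 6 6 3 21 0 7 2 3 7-1 18 4 6 6 3 16 2 10 3z"/><path d="M169 242l5 0 4-3 21-37 1-8-3-7-10-6-12-4-13 0-11 3-8 6-9 9-2 8 3 8 8 10 15 14z"/><path d="M126 138l4 0 3-5-1-24 14-40 4-6 13-9-1-5-8-6-11 2-27 14-8 8-6 15 0 11 14 18 5 20z"/></g><g data-elev="950"><path d="M304 415l34-7 25-1 11-2 16-7 4-4 2-5-1-8-3-7-21-23-7-22-4-10-7-8-14-12-4-7 0-10 8-40 10-24-4-8-10-4-8 0-6 5-24 34-6 5-3-1-10-20-9-9-7-2-8-1-7 2-6 4-6 7-4 9-4 31-7 31 0 9 3 5 23 6 8 7 5 15 0 30 3 9 24 27 7 4z"/><path d="M388 286l14 0 8-1 6-6 2-9-3-11-9-12-12-12-9-3-6 3-10 15-5 11-1 8 2 6 5 5 8 4z"/></g><g data-elev="1000"><path d="M309 403l56-8 10-5 3-7-3-6-12-12-5-7-6-24-3-8-22-20-10-22-6-3-12 6-12 14-3 9-4 28 3 19 11 20 5 18 4 6z"/></g><g data-elev="1050"><path d="M325 382l10-1 5-3 3-4 1-11-3-24-2-6-6-7-22-19-5-1-4 4-5 11-3 14 1 10 7 12 17 21z"/></g><g data-elev="1100"><path d="M317 351l5 2 3-2 3-4 0-5-5-8-9-4-4 3-1 6 2 7z"/></g>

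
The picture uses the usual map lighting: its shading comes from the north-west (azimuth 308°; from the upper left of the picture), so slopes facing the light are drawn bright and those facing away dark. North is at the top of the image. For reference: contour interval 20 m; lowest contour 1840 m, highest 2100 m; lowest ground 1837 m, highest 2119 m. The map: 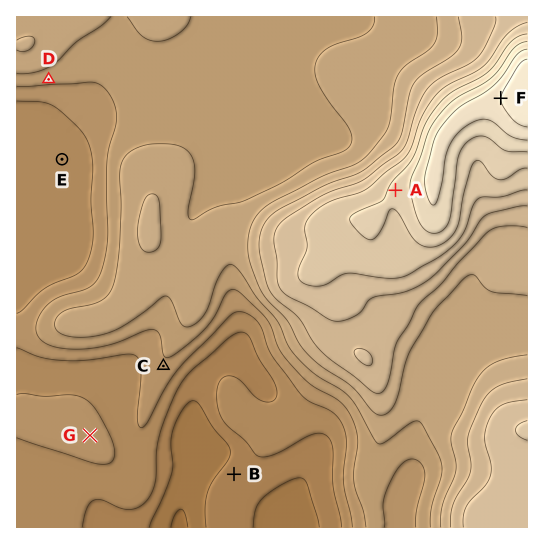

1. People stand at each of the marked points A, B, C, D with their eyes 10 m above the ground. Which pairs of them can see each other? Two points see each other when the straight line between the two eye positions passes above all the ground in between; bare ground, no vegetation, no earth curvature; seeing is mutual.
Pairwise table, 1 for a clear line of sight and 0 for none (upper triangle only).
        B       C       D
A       0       0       1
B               1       0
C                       0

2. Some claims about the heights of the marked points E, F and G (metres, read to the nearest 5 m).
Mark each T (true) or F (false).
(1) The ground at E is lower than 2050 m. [T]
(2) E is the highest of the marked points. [F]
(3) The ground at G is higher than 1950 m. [F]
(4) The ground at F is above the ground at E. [T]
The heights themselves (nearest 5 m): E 1890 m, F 2100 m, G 1915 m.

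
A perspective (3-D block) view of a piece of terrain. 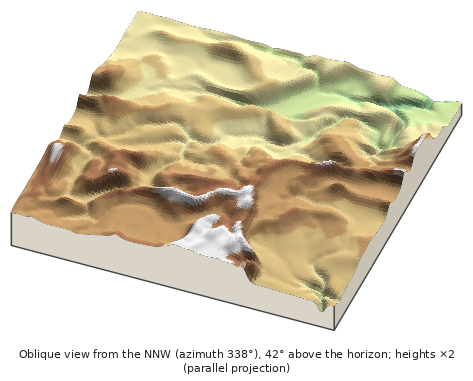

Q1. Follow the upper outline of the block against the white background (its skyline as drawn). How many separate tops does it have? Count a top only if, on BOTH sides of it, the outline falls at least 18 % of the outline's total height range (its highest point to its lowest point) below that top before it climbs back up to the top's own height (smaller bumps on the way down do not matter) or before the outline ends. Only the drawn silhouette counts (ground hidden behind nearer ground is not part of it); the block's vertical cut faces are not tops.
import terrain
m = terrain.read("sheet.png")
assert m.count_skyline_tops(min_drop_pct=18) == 1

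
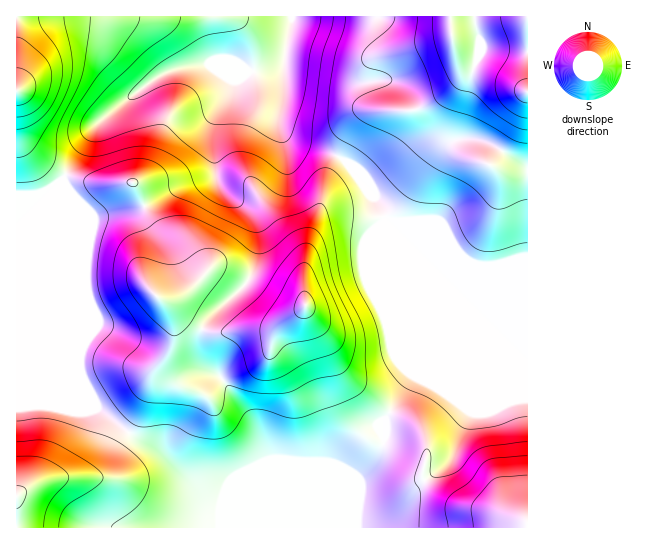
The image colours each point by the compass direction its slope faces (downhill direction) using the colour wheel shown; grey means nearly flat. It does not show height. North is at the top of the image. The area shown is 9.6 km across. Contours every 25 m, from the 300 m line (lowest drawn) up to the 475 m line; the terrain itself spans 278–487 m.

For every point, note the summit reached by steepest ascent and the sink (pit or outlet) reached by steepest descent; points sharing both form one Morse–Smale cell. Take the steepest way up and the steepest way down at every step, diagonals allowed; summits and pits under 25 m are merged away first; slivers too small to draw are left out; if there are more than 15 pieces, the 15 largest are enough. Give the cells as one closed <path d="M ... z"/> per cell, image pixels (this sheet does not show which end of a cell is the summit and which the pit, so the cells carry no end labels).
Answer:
<path d="M283 64l-8 5-20 3-30-1-15-7-20 1-20 6-13 6-31 23-34 30-28 47 3 16 0 148 28 64 39 32 25 14 50 44 82 33 66 0 3-27-1-24 18-22 7-14 0-19 27-43 1-5-27-64 0-92-2-8-11-19-26-30-17-9-30-8-14-9-6-13 5-32z"/><path d="M527 16l-234 0-9 43 0 31-5 24 1 12 5 9 6 5 38 12 17 9 26 30 11 19 1 7 23 20 68 28 20 0 18-5 14 0z"/><path d="M386 219l-2 7 1 84 27 67-28 45 0 19-7 14-18 22 1 24-3 26 170 1 1-267-15-1-18 5-20 0-68-28z"/><path d="M63 180l-16 12-8 3-23 0 0 332 274 1-81-33-50-44-25-14-39-32-28-64 0-148z"/><path d="M291 16l-274 0-1 178 23 1 8-3 15-11 30-51 34-30 31-23 13-6 29-7 11 0 15 7 24 1 30-4 5-5 1-5z"/>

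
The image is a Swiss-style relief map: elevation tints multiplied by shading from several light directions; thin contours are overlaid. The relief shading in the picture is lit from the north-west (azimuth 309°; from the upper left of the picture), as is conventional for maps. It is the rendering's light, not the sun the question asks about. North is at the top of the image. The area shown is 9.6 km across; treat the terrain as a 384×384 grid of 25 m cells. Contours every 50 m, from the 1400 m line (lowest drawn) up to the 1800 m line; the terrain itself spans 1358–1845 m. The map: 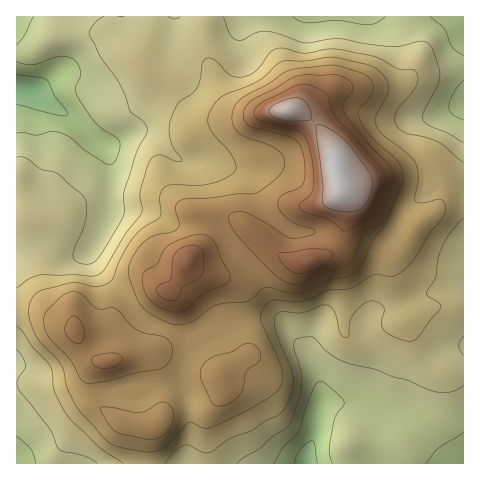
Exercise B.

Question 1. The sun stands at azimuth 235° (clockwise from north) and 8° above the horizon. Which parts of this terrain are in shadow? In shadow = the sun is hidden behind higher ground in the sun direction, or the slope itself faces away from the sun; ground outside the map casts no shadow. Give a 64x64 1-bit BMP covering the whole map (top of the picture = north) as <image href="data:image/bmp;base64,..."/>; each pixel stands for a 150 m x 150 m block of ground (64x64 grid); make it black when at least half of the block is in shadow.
<image width="64" height="64" href="data:image/bmp;base64,Qk0+AgAAAAAAAD4AAAAoAAAAQAAAAEAAAAABAAEAAAAAAAACAAATCwAAEwsAAAIAAAAAAAAA////AAAAAAAAAAAAAAAAAAAAAAAAAAAAAAAAAAAAAAAAAAAAAAAAAAAAAAAAAAAAAAAAAAAAAAAAAAAAAIAAAAAAAAABwAAAAAAAAAHAAAAAAAAAAcAAAAAAAAABwAAAAAAAAAHgAAAAAAAAA+AAAAAAAAAD4AAAAAAAAAfgAAAAAAAAD+AAAAAAAAAfwAAAAAAAAB/AAAAAAAAAH4AAAAAAAAAfAAAAAAAAAB4AAAAAAAAAAAAAAAAAAAAAAAAAAGAAAAAAAAAAYAAAAAAAAADwAAAAAAAAAPAAAAAAAAAA8AAAAAAAAAAAAAAAAAAAAAAAAAAAAAAAAAA4AAAAAAAAADgAAAAAAAAAGA4AAAAAAAAAHAAAAAAAAAAwAAAAAAAAACAAAAAAAAAAAAAcAAAAAAAAAB4AAAAAAAAAHgAAAAAAAAAPAAAAAAAAAA+AAAAAAAAAH8AAAAAAAAA/wAAAAAAAAH/gAAAAAAAA/+cAAAAAAAH//wCAAAAAA///AAAAAAAH//8AAAAAAAf//wAAAAAAD///AAAAAAAP//8AAAAAAAf//wAAAAAAAA//AAAAAAAAAAAAAAAAACA4AAAAAAAAc/wAAAAAAAD//gAAAAAAAf/+AAAAAAAB//8YAAAAAAPn/xgAAAAAA+P/AAAAAAADwP4AAAAAAAAAAAAAAAAAAAAAAA=="/>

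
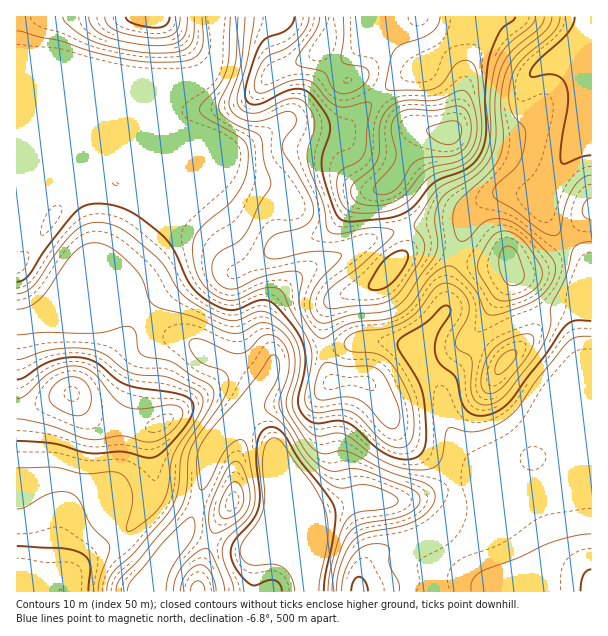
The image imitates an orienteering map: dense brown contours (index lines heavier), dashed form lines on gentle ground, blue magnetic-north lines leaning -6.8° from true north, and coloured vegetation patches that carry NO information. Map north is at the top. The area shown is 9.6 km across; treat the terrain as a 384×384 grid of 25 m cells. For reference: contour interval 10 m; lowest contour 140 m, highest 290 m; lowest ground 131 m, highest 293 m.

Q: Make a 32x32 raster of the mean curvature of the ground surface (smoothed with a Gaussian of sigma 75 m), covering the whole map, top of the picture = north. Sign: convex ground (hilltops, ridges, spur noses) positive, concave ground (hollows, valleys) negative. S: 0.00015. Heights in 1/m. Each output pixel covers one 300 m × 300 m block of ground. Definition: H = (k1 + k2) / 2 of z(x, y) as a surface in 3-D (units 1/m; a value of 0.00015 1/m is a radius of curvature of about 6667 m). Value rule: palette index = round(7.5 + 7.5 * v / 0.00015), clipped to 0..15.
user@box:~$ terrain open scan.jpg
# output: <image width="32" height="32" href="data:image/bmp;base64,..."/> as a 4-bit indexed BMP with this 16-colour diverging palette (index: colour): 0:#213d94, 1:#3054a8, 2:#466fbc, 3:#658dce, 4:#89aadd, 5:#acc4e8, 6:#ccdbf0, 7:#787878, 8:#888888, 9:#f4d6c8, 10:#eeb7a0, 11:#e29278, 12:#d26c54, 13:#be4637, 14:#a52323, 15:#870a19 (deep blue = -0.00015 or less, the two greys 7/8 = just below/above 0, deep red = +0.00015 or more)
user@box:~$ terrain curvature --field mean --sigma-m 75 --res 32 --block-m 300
<image width="32" height="32" href="data:image/bmp;base64,Qk12AgAAAAAAAHYAAAAoAAAAIAAAACAAAAABAAQAAAAAAAACAAATCwAAEwsAABAAAAAAAAAAlD0hAKhUMAC8b0YAzo1lAN2qiQDoxKwA8NvMAHh4eACIiIgAyNb0AKC37gB4kuIAVGzSADdGvgAjI6UAGQqHAIirgxVP+mnoC/uYd4mZh3mYm6iBK+cmlAf7dmd4iIiJh3iJxQOmAVcj7amHZmeIiGeHZ7xAjXB3NKqqy4d3d3d3h3eNsl/1Nyd0IlqXd3d3d3d3atUd9yYKYyEnh3d3d2ZmZWnGCfQgjGRoiHd3iHdmVnVokwb0A/pWvbhmd4h3d3mprMYEpgjmSN2WZmZ3d4iKmJv/UWg71lncdGhlZ3eavJiIv9dGfvp5unRsxkd3at6oeIiadAf9u7hVSvokd1islkaGRoYC25umR2X/c1dmZmZmZUWGAsckU1i2f/c1ZVRXh2RHgxfYIkRFmkOrVld3d3d2aZRr7ZipYziUN3qEd3d3d521V63d22MmvaZH1kd3Zmi9yWRXmtxkaazcZslFdmZoqYq4VEbPt3isqYR8hEV4iJhou6hAObhVrpV3erZniYeIeIVplCNmVplTi3epiJl2Z3lzON7ZY0VlRIx3d5qXd2V4dGrN/oIzNWVrd3d3d3d2WHaadpuYuEaHWHd3d3d3djeomlSJnP5ViFZ3d3d3dkJVZmhlq6z/VIhnh3d3d3mq2SFIVJ7K7zKJZ3d3d3d2aP9xXKVHVa1Qand3d3ZlVTCf6HvsY0SdgDh3ZlQzRFdQXczIaYVmm6QTd2ZniJq7YXtmzVWIdmm7Y0ebqr7u+yGLUmxmeblmjP1m"/>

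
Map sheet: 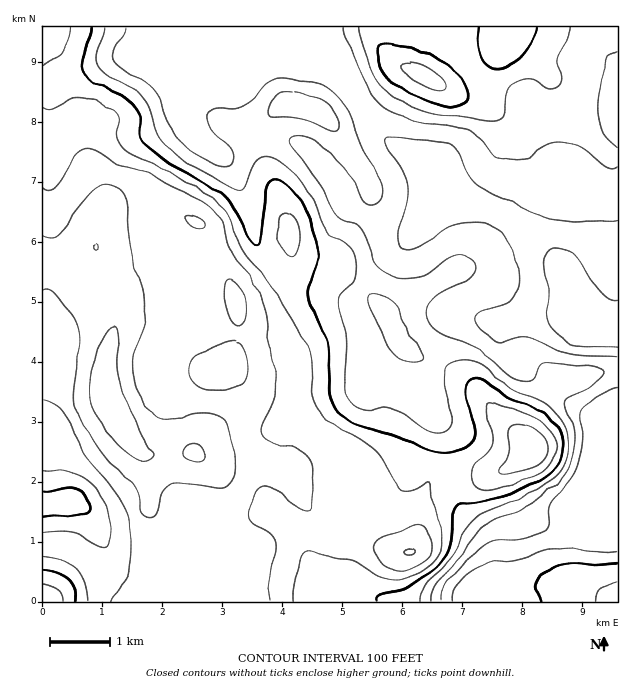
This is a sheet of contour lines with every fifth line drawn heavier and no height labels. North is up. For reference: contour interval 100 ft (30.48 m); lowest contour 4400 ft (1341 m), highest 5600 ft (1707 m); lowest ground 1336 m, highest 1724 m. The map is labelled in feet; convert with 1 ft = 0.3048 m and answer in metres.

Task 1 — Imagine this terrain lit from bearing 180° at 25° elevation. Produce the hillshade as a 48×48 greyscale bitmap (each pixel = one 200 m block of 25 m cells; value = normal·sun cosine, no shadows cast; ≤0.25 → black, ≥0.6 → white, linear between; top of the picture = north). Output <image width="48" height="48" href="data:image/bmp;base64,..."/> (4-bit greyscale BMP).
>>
<image width="48" height="48" href="data:image/bmp;base64,Qk32BAAAAAAAAHYAAAAoAAAAMAAAADAAAAABAAQAAAAAAIAEAAATCwAAEwsAABAAAAAAAAAAAAAAABEREQAiIiIAMzMzAERERABVVVUAZmZmAHd3dwCIiIgAmZmZAKqqqgC7u7sAzMzMAN3d3QDu7u4A////AFVWeIiHd3d3d3iIiIiJu7qqmZiIh3eIiDRGeZiHd3d3d3iIiIiazd3MupmZiIiJmSJGiZiHd3d3d4iIiJmrze/+3LqqqZmruzNXmYiIh3d3d4iImaqqqrzd3Lu7u7vMzGeJmYiIiId3d3eImqmYdmiau7uru7u7u6qqmHeJiIiHdmeJqZiHVEVnm7uqqqmYibu6l3eJiIiId2eJmHd2VUVXisy6qYdmZqqpdmeIiIiIh3eJh3d3ZlVnms3bqYdmZmd2VWeIiJmZiImYh3d3d2Z4mt7+3KmHd0RERXiZmaqZiZmYh4iId2d4mr3v/+uYd0QzV4mpqqqYiZmYeIiIdmZ3eIm9//2od2VVaKqZmZmHeId2eIh3ZmVVZlZ5vduod3ZmiamHd3d3d2VVd3ZlVlQ0RVVniZmId3dnmqhmZmZnd2VWZlQ0RVREVWd3ZUV4h3Z4qpdlVVVneHdmZTIjRVVmZ4h1MiNnh2Z5qXZWZVZniJh3ZTNEVWd3iJdCERR4mGeJmGVmZnd4iIiHdlVmZ3d4iHUgAUebqnd4h2Znd4iZiIiId2d3d3d4h1MRJGm7u3d3dmZ3eImZiHeId3d3d3d3dTIjVneJqnd2Znd3d3d4h3d3d3d3eIh3ZCI1ZlQzVnd2Z4iHd2Zmd3d3d3d3iIdmUyNWZTIAEnd3Z4iId2Zmd3d2Znd3iHZUQ0VmVDMiInd3dniId3d3h3dmZmd3h2ZVVWZ2VVVWZneIdneId3d4h3ZmZmd4h2Znd3iHdnd4iXiId3d3d3eIh2ZmZnd4dneImZmYh3iImoiIh3d3d3eHdlVnd4h2VWeJmZmYh3iJqoiIiHd3d3d3VFZ4iJh1RFZ4mZmId3iJmYiImHd3d3d2Q1eJmIh1VFVniId3d3iZiHd4iHd3d3h1M2iYh3d2ZVVWZ3d3d4mYh3d3d3d3eIh1RHiYdlVmd2ZVVmZniJmYh2Znd3d4iJh2VniHZURnd3dlVWZniaqpmVZmZ3eIiIdUVndmVVVoiHd2ZmZ4maqqqmZmZneIdlMjV3ZVVWd4mId3d3eIiZmZmWZmZmd3ZCESV3ZURneIiId3d4iIiIiIiXZmZWZlMhATV3ZERniId3d3eImZmIh4iHdmZUQyEQEkVmVEV4iHZnd3eJmZmYiIiHdmVEMhERJFZlRFeJl2Znd3iJmZmZiJiGZmVUMzMzV4h1VWial2Z4iIiZmZmZmZh2ZmZmZVRGeZmHeJqqhmeJmqqqmZiImYd2ZmZ3d2VniYd4mruoZnmrzN3LqYiIiId2ZmZmZlZ3dlVXmqmGV5q83u3LmIiJmHd3ZlVERFZ3ZVRFd3ZEV5vN3dypiIiZmId3dlMyI1d3dmZURDM0aKvMy6h3iIiZiIiIdlMiNGd3d3d1MzRWeau6l2VomqmIh4iIiHVEVnd3d3d3ZWZ3iamHVDV5u7qYd3iIiIh3d3d3d3d3eId4mpdTM1Z5qqmYh4iIiJmZiId3d3d3iIh4mYZEVnd4iImZiIiHiJmZmId3d3d3iZiImXZWd3d3d3iZmIiA=="/>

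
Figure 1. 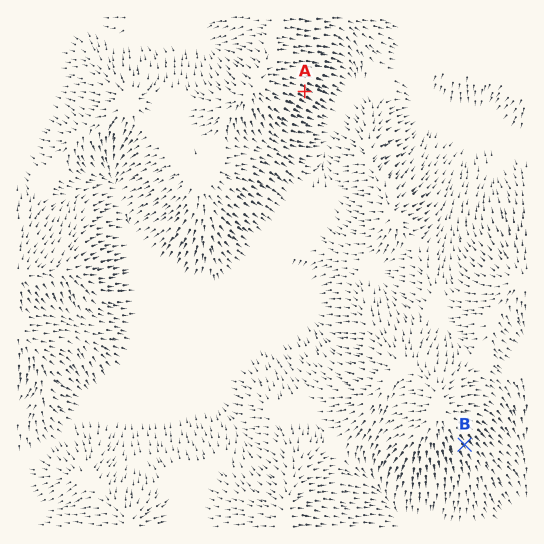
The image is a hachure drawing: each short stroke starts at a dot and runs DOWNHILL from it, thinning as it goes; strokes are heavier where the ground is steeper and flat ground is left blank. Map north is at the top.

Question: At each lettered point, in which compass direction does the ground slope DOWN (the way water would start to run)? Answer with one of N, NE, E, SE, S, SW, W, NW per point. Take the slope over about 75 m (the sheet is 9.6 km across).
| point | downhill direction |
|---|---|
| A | SE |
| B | SE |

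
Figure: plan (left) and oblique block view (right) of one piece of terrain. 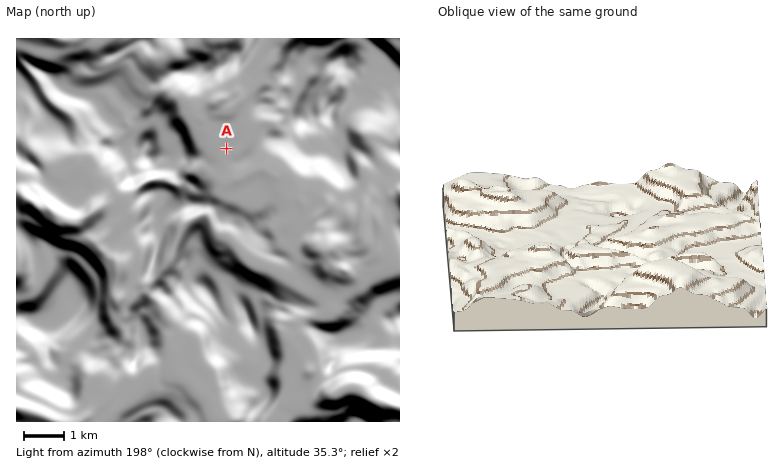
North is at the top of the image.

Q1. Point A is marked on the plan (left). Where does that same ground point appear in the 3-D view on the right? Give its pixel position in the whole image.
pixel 538 242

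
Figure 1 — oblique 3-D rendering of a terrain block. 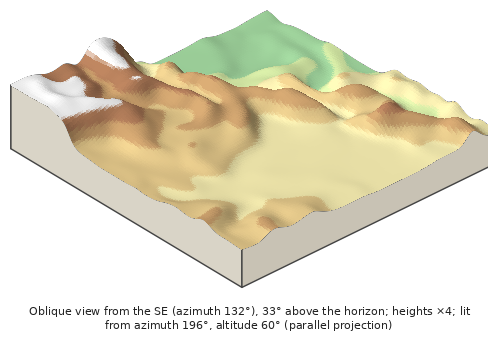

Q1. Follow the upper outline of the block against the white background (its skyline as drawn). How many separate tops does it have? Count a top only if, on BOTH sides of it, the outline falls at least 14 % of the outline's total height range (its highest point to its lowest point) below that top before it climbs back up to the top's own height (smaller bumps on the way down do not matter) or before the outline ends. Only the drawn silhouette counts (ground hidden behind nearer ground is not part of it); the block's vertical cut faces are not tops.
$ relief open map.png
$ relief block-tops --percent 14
2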